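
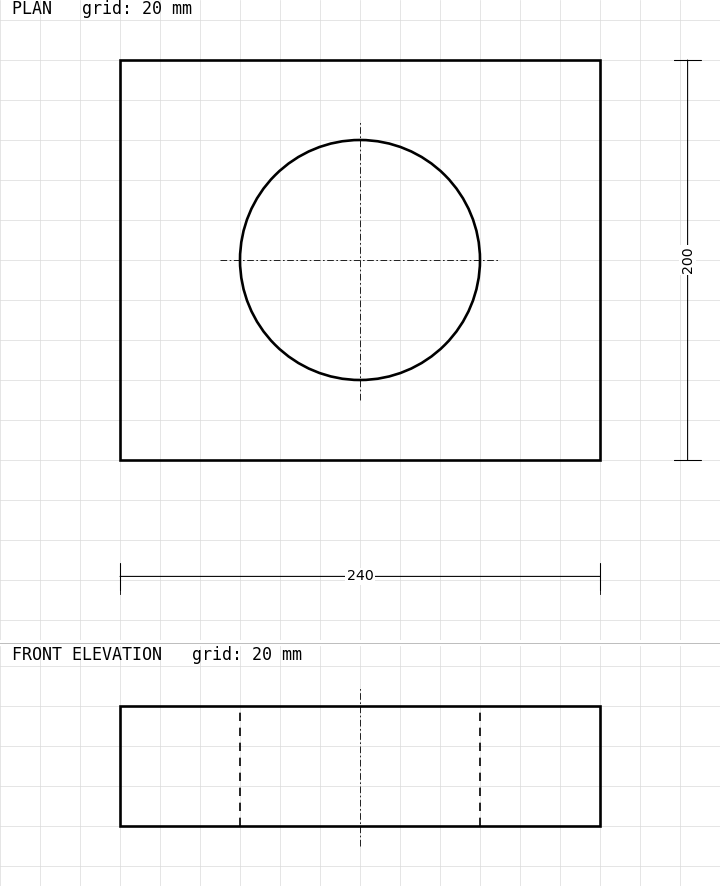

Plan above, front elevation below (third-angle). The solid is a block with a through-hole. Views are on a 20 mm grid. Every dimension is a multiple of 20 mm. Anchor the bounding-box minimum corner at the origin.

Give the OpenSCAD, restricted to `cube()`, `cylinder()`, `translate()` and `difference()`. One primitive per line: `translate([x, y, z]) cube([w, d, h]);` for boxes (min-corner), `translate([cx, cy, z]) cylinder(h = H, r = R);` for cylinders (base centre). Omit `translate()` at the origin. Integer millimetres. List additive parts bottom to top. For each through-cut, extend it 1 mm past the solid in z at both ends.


difference() {
  cube([240, 200, 60]);
  translate([120, 100, -1]) cylinder(h = 62, r = 60);
}


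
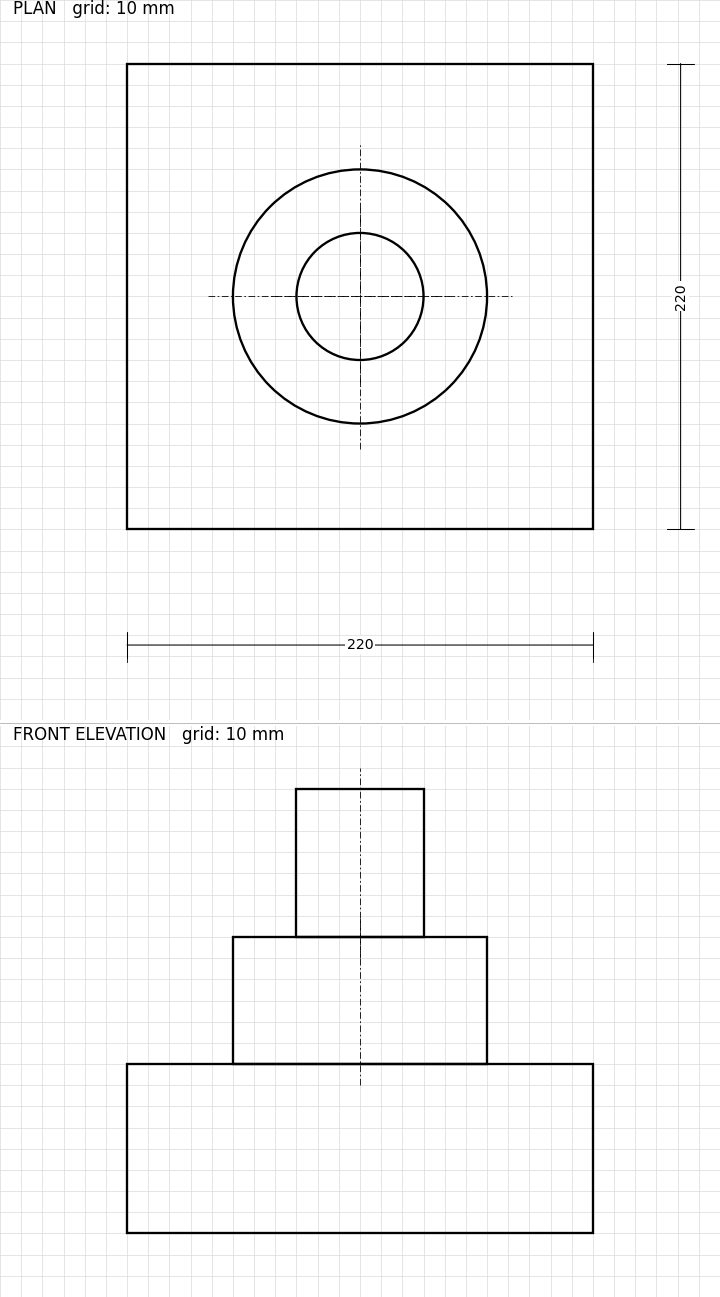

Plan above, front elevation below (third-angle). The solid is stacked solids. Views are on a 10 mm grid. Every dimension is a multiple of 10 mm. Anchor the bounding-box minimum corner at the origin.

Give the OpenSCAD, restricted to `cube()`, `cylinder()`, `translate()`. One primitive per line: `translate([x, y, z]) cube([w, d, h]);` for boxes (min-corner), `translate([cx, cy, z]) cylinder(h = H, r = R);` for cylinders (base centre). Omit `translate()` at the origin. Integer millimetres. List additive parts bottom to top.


cube([220, 220, 80]);
translate([110, 110, 80]) cylinder(h = 60, r = 60);
translate([110, 110, 140]) cylinder(h = 70, r = 30);


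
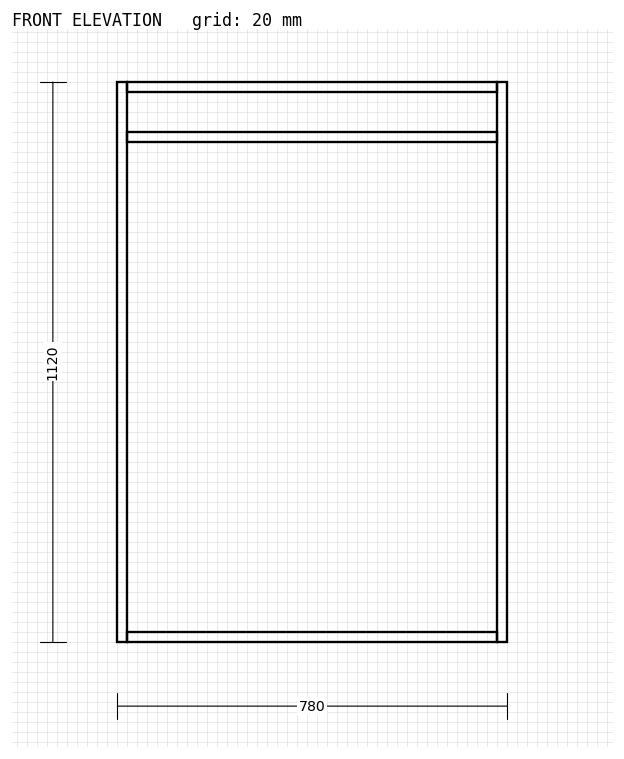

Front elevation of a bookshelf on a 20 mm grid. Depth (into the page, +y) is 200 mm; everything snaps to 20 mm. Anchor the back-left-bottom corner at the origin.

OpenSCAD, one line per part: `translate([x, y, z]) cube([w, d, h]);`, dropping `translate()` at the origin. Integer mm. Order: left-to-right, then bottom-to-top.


cube([20, 200, 1120]);
translate([20, 0, 0]) cube([740, 200, 20]);
translate([20, 0, 1000]) cube([740, 200, 20]);
translate([20, 0, 1100]) cube([740, 200, 20]);
translate([760, 0, 0]) cube([20, 200, 1120]);


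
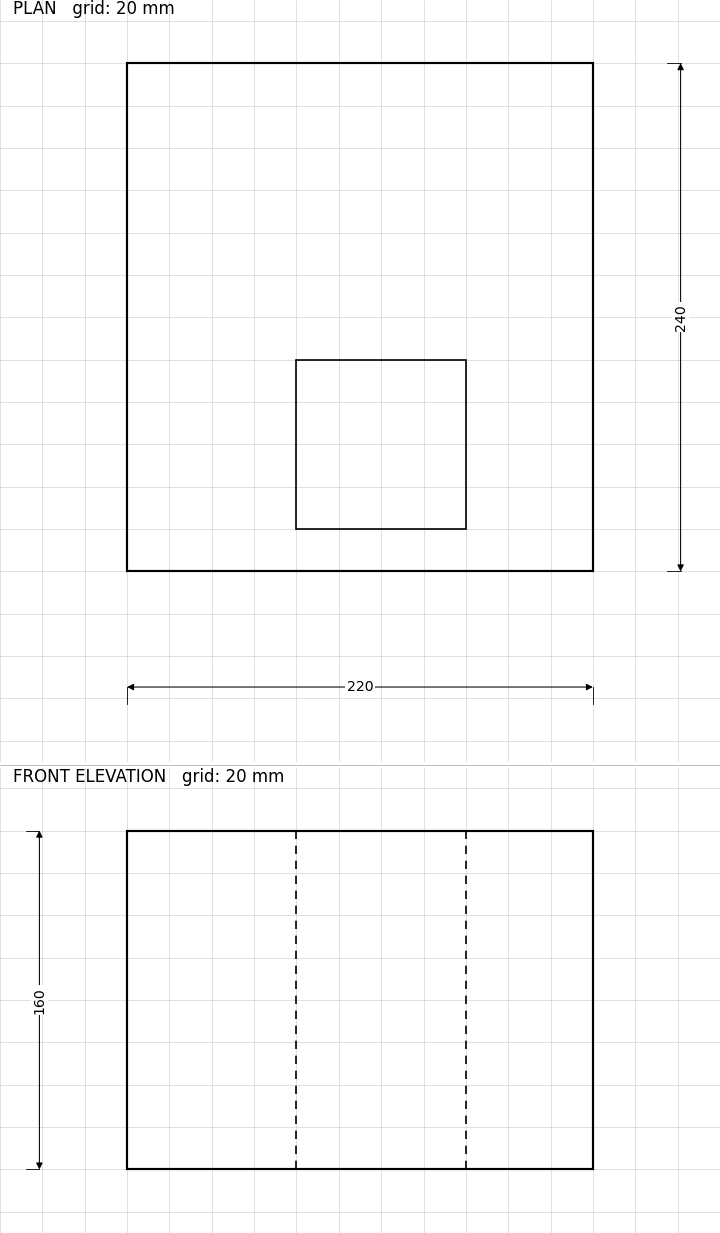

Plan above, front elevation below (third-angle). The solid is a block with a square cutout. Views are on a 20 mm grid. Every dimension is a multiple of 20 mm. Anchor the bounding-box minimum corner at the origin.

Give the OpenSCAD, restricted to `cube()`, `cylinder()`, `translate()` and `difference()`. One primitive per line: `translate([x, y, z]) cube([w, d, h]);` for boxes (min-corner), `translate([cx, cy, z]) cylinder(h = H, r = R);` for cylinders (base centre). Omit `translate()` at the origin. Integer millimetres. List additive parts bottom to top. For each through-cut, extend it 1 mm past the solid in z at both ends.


difference() {
  cube([220, 240, 160]);
  translate([80, 20, -1]) cube([80, 80, 162]);
}


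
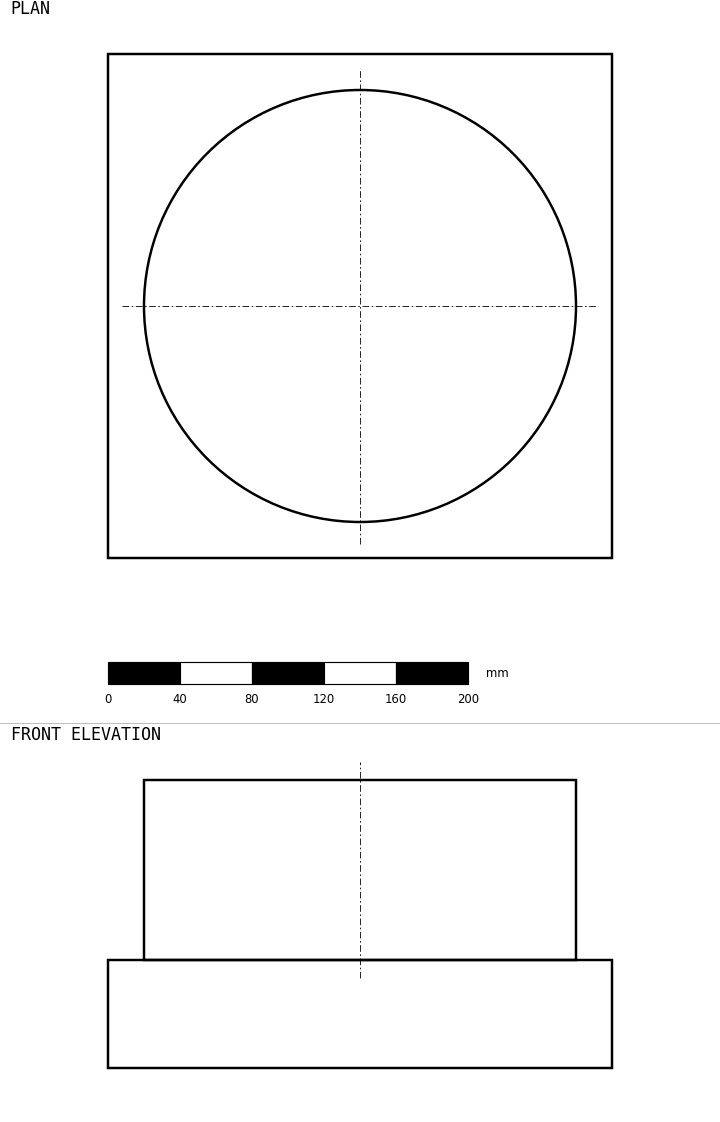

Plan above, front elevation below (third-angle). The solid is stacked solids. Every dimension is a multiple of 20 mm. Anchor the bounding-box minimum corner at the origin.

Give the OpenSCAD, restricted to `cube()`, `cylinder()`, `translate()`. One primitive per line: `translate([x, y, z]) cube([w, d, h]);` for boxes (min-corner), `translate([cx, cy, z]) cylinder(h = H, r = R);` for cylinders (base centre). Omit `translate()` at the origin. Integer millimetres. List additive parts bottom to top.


cube([280, 280, 60]);
translate([140, 140, 60]) cylinder(h = 100, r = 120);


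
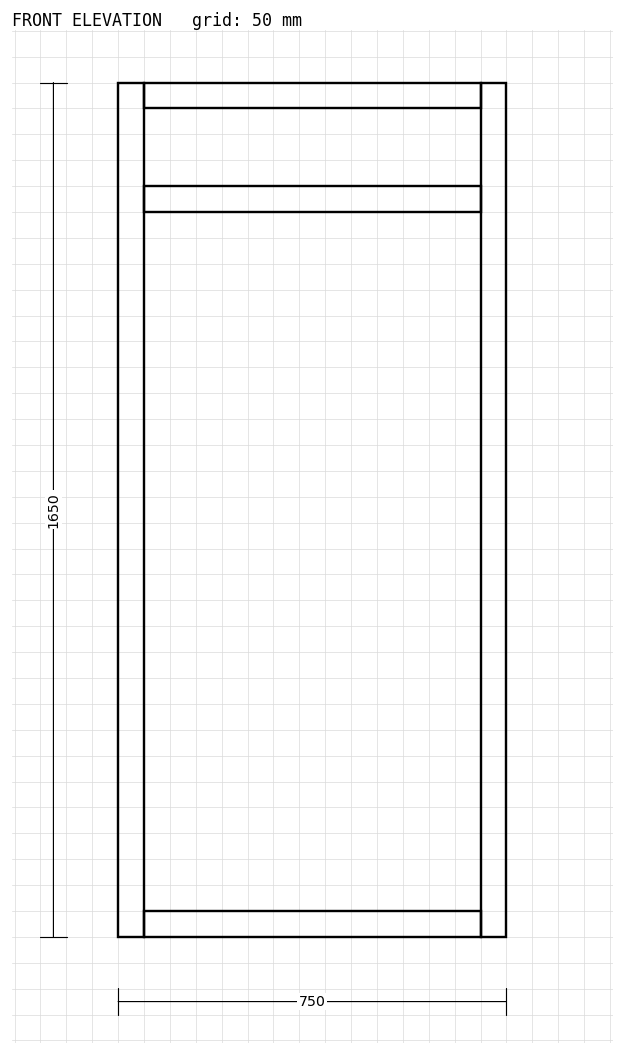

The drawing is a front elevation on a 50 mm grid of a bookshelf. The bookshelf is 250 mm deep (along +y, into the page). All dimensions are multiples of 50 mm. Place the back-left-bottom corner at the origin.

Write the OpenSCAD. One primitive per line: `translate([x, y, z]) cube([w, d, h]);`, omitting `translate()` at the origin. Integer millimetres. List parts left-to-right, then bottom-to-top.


cube([50, 250, 1650]);
translate([50, 0, 0]) cube([650, 250, 50]);
translate([50, 0, 1400]) cube([650, 250, 50]);
translate([50, 0, 1600]) cube([650, 250, 50]);
translate([700, 0, 0]) cube([50, 250, 1650]);


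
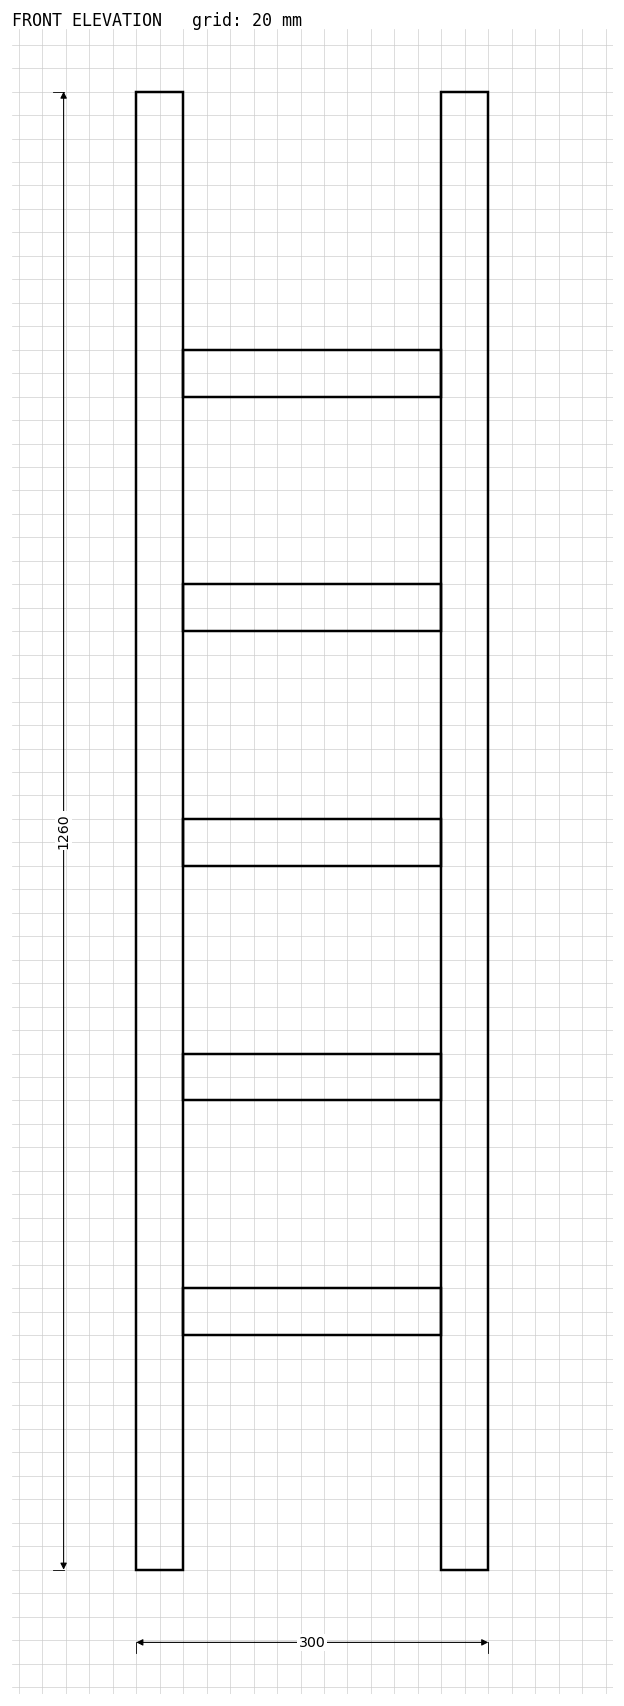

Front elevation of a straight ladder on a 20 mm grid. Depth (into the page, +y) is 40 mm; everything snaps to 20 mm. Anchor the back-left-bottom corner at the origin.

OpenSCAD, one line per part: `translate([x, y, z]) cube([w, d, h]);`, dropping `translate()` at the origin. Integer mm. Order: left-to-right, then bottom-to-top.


cube([40, 40, 1260]);
translate([40, 0, 200]) cube([220, 40, 40]);
translate([40, 0, 400]) cube([220, 40, 40]);
translate([40, 0, 600]) cube([220, 40, 40]);
translate([40, 0, 800]) cube([220, 40, 40]);
translate([40, 0, 1000]) cube([220, 40, 40]);
translate([260, 0, 0]) cube([40, 40, 1260]);


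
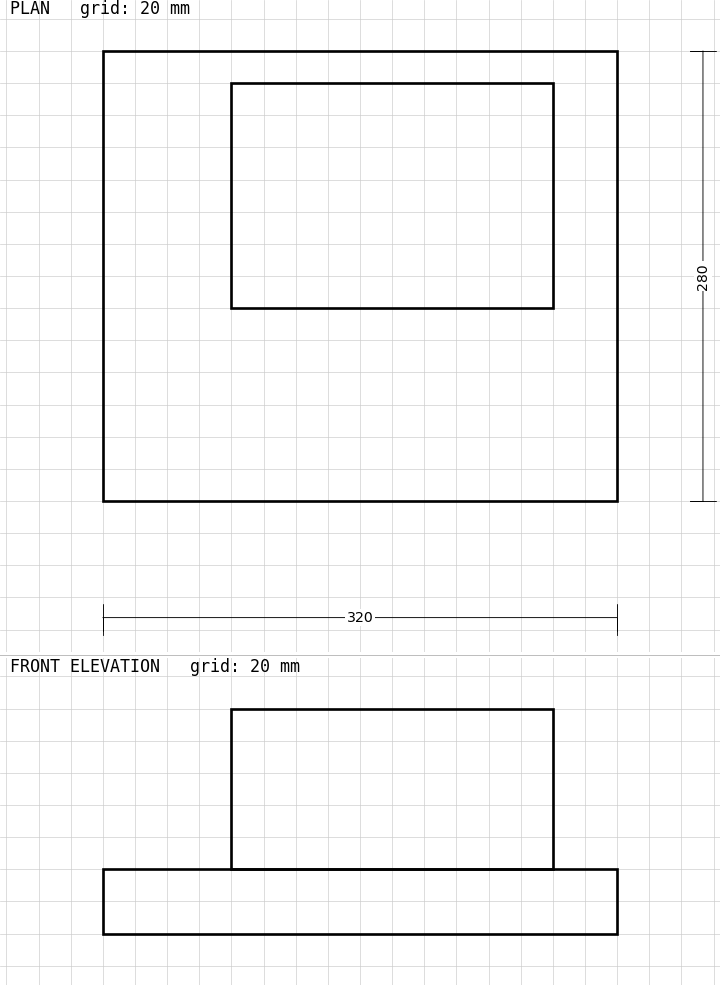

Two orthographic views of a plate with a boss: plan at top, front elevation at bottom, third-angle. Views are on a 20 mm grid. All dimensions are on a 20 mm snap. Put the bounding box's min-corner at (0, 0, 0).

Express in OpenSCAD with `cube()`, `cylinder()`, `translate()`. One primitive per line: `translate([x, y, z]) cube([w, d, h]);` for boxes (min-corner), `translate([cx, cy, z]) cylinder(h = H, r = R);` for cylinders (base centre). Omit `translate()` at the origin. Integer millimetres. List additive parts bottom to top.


cube([320, 280, 40]);
translate([80, 120, 40]) cube([200, 140, 100]);


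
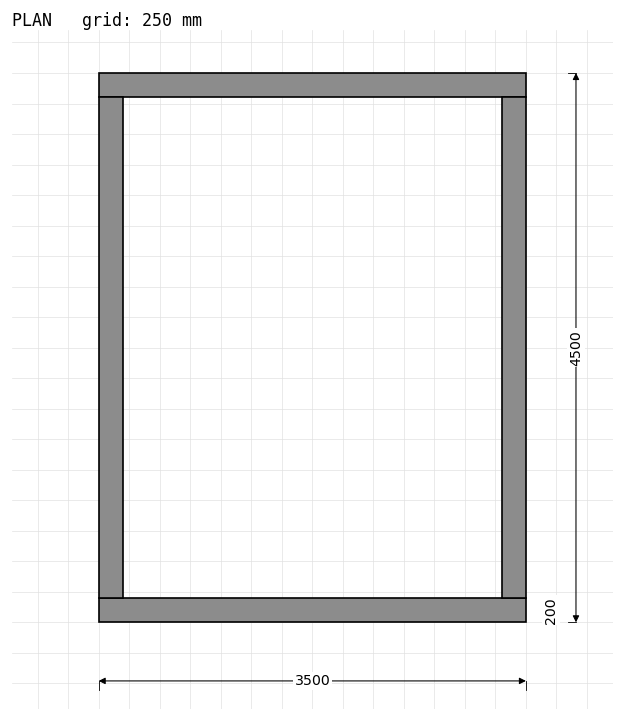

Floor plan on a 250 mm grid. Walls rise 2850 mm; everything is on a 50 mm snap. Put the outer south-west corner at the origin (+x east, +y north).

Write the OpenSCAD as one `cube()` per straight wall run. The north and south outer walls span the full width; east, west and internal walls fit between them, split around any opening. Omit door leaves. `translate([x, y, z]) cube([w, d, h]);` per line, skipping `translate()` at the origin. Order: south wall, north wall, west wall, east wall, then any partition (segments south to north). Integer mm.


cube([3500, 200, 2850]);
translate([0, 4300, 0]) cube([3500, 200, 2850]);
translate([0, 200, 0]) cube([200, 4100, 2850]);
translate([3300, 200, 0]) cube([200, 4100, 2850]);


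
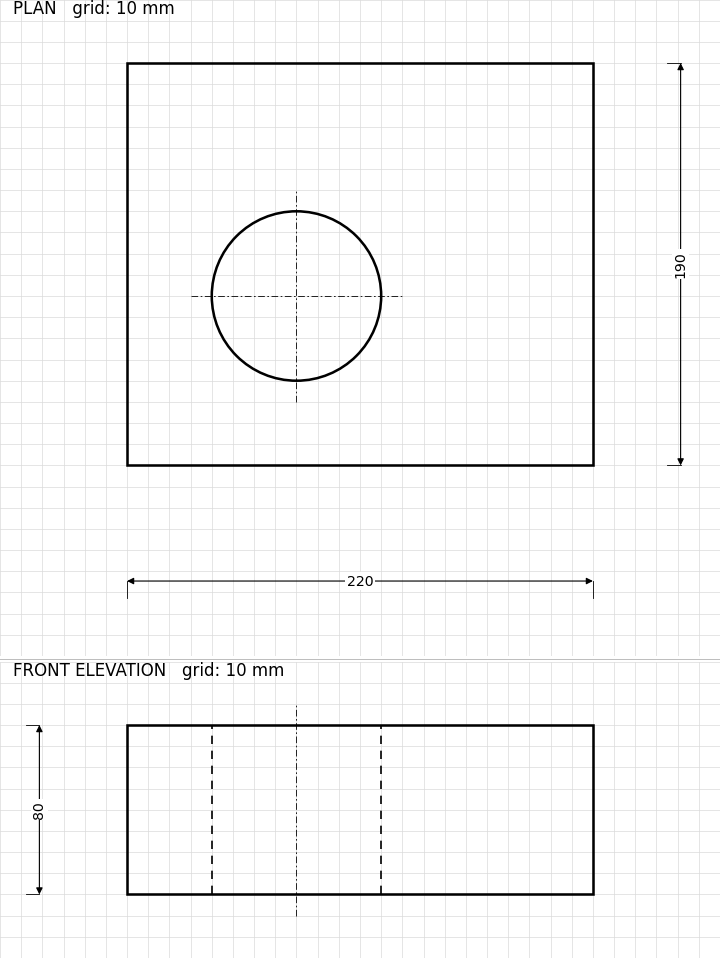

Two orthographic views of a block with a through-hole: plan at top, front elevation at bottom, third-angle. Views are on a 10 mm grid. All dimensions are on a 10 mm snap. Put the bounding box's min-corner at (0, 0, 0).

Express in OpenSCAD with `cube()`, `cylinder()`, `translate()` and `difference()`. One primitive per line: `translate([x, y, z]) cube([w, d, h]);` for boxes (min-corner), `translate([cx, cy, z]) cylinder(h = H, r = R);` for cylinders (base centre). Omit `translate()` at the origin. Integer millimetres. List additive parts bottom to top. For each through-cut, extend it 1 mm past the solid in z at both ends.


difference() {
  cube([220, 190, 80]);
  translate([80, 80, -1]) cylinder(h = 82, r = 40);
}


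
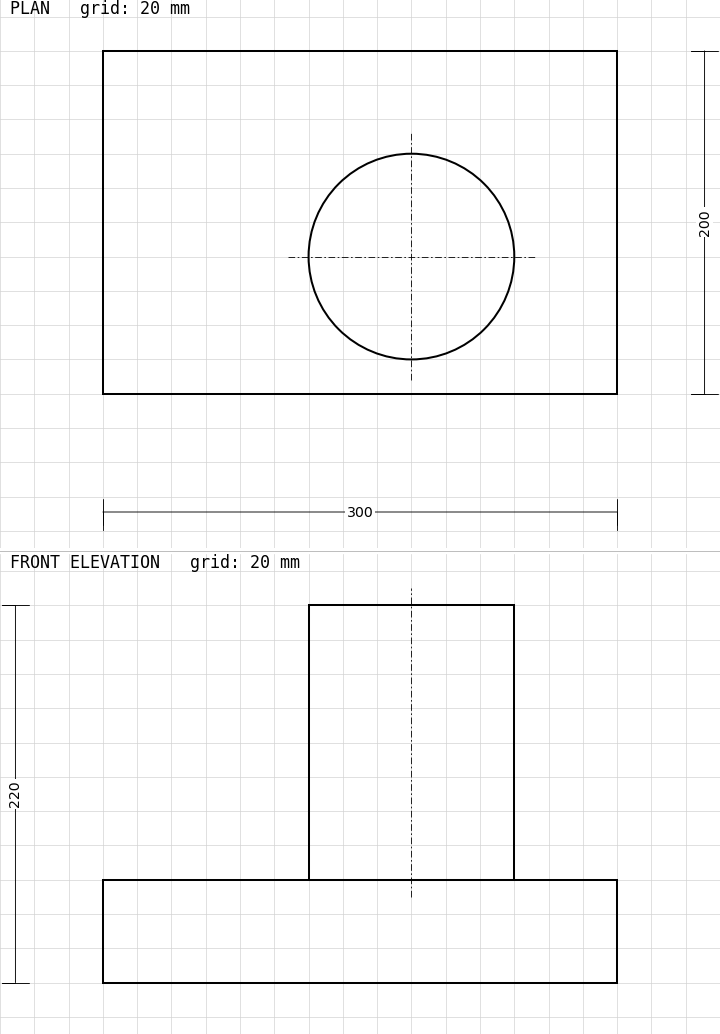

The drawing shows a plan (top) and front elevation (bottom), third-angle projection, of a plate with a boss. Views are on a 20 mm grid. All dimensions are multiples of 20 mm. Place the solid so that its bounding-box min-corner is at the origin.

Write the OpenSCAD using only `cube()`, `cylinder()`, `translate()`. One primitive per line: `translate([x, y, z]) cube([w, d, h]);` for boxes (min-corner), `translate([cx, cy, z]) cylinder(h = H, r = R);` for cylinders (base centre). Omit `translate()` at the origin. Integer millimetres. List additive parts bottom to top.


cube([300, 200, 60]);
translate([180, 80, 60]) cylinder(h = 160, r = 60);


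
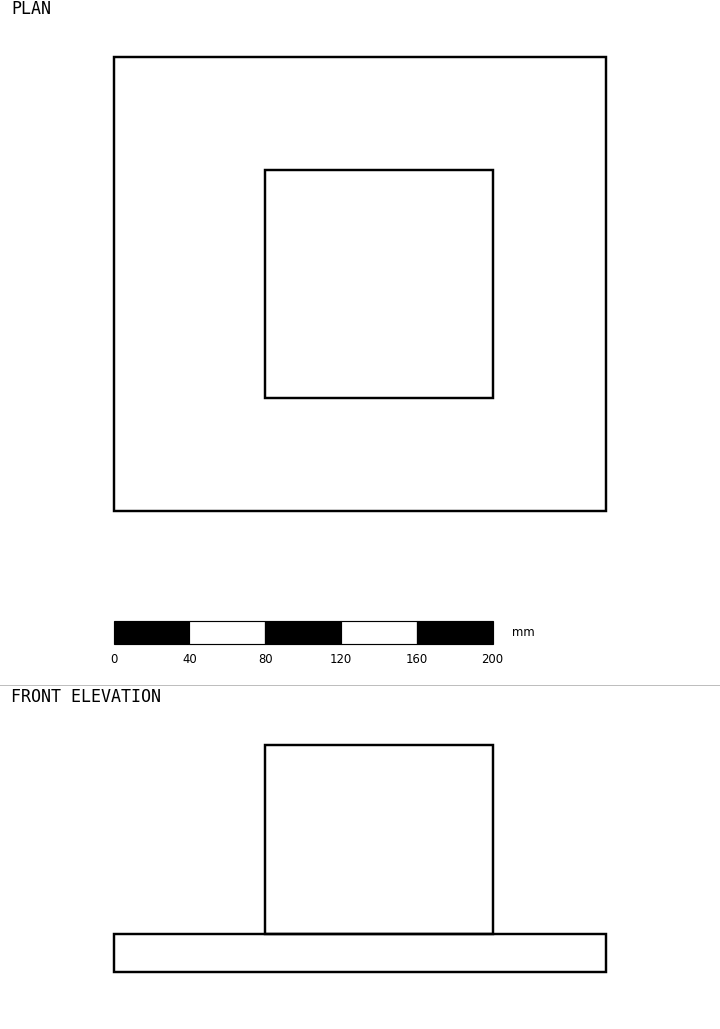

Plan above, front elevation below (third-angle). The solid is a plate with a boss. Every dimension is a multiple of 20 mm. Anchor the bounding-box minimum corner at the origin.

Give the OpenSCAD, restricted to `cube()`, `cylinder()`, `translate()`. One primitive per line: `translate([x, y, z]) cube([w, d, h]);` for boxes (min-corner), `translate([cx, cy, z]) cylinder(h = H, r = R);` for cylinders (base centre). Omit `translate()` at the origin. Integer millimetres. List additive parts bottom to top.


cube([260, 240, 20]);
translate([80, 60, 20]) cube([120, 120, 100]);


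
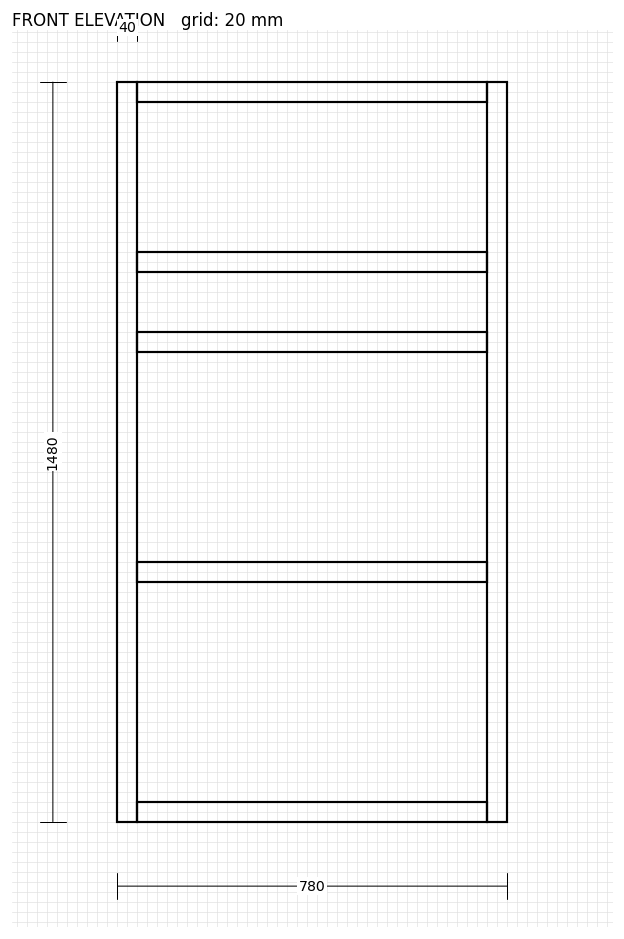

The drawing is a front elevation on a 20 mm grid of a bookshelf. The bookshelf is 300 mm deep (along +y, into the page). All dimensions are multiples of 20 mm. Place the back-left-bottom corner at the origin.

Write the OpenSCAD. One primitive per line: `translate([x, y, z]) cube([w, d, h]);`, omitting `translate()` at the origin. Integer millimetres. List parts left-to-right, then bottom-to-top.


cube([40, 300, 1480]);
translate([40, 0, 0]) cube([700, 300, 40]);
translate([40, 0, 480]) cube([700, 300, 40]);
translate([40, 0, 940]) cube([700, 300, 40]);
translate([40, 0, 1100]) cube([700, 300, 40]);
translate([40, 0, 1440]) cube([700, 300, 40]);
translate([740, 0, 0]) cube([40, 300, 1480]);


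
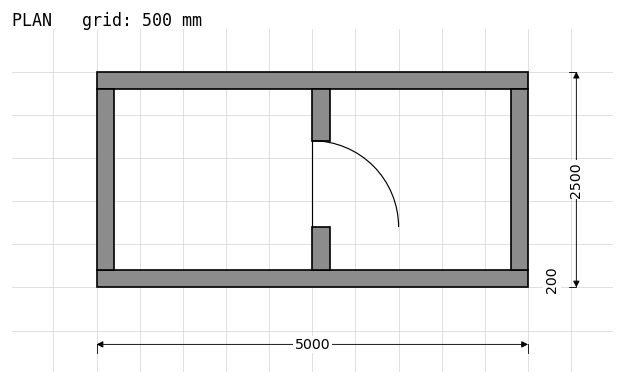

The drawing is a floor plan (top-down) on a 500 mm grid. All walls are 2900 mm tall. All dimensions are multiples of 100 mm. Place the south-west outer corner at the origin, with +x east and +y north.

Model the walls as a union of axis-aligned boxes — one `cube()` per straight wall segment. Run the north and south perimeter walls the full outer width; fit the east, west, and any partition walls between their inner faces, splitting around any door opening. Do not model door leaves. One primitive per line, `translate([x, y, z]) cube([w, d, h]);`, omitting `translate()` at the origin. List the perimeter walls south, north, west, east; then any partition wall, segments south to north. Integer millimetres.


cube([5000, 200, 2900]);
translate([0, 2300, 0]) cube([5000, 200, 2900]);
translate([0, 200, 0]) cube([200, 2100, 2900]);
translate([4800, 200, 0]) cube([200, 2100, 2900]);
translate([2500, 200, 0]) cube([200, 500, 2900]);
translate([2500, 1700, 0]) cube([200, 600, 2900]);


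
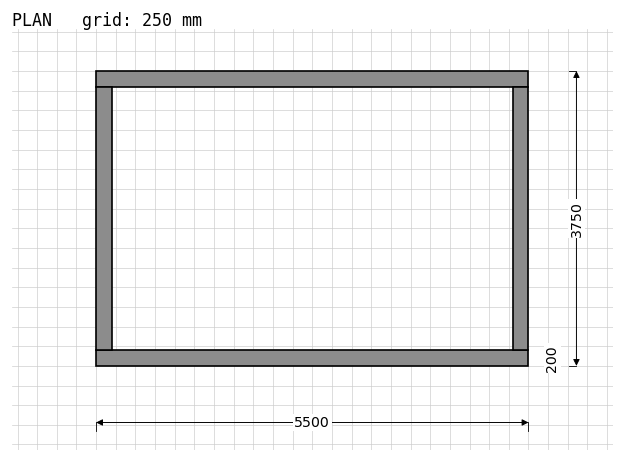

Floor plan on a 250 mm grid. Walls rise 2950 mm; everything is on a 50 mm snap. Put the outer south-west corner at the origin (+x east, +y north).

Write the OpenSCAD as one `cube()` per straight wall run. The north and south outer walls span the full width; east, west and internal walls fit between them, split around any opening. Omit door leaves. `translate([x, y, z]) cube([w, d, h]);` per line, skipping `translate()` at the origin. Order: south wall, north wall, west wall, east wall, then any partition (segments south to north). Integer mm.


cube([5500, 200, 2950]);
translate([0, 3550, 0]) cube([5500, 200, 2950]);
translate([0, 200, 0]) cube([200, 3350, 2950]);
translate([5300, 200, 0]) cube([200, 3350, 2950]);


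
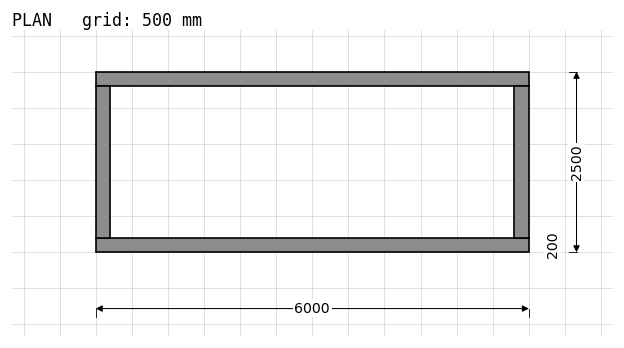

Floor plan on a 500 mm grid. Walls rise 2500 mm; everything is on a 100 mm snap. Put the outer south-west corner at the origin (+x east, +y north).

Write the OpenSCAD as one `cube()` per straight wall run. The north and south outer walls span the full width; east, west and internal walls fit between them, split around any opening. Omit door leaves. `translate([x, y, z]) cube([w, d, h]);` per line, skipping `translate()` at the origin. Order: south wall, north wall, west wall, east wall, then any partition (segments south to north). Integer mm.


cube([6000, 200, 2500]);
translate([0, 2300, 0]) cube([6000, 200, 2500]);
translate([0, 200, 0]) cube([200, 2100, 2500]);
translate([5800, 200, 0]) cube([200, 2100, 2500]);


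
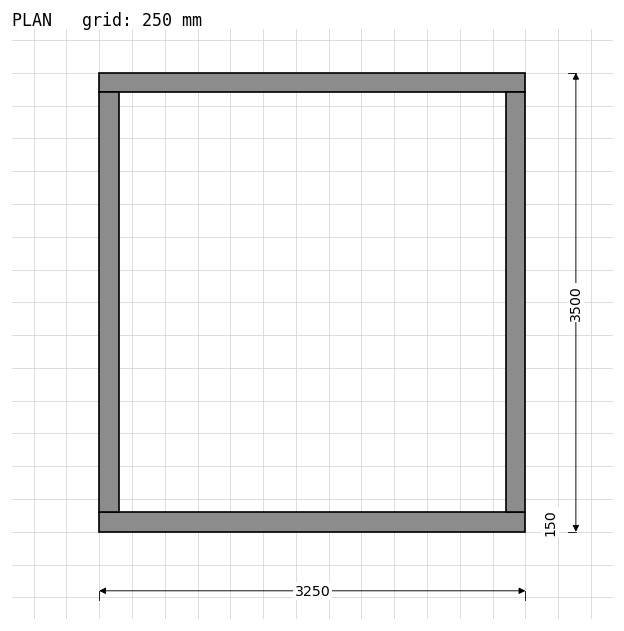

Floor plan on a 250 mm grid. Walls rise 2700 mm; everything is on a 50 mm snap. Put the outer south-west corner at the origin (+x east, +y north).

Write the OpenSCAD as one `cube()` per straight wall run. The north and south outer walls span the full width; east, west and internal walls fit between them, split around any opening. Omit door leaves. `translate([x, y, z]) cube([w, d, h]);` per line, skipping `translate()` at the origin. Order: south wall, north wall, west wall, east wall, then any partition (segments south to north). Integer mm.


cube([3250, 150, 2700]);
translate([0, 3350, 0]) cube([3250, 150, 2700]);
translate([0, 150, 0]) cube([150, 3200, 2700]);
translate([3100, 150, 0]) cube([150, 3200, 2700]);


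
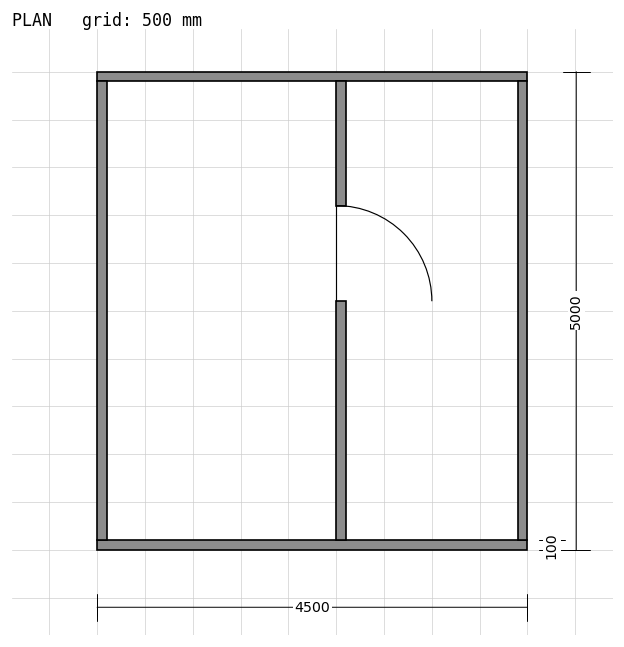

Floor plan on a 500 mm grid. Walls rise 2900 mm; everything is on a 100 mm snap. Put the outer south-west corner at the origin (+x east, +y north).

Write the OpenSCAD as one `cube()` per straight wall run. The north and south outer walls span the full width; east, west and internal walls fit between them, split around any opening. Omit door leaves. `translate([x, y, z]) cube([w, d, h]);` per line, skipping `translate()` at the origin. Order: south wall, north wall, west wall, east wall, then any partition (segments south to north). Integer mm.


cube([4500, 100, 2900]);
translate([0, 4900, 0]) cube([4500, 100, 2900]);
translate([0, 100, 0]) cube([100, 4800, 2900]);
translate([4400, 100, 0]) cube([100, 4800, 2900]);
translate([2500, 100, 0]) cube([100, 2500, 2900]);
translate([2500, 3600, 0]) cube([100, 1300, 2900]);


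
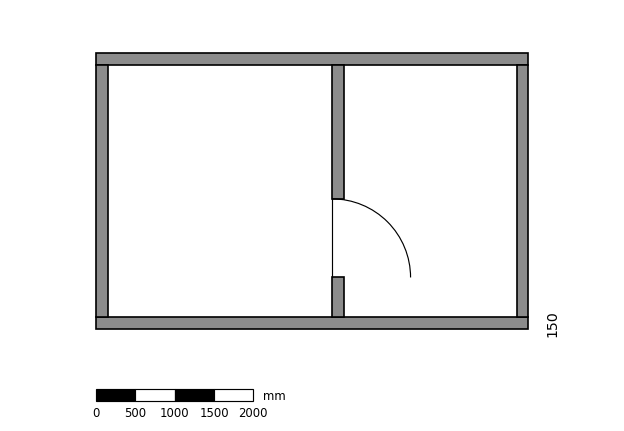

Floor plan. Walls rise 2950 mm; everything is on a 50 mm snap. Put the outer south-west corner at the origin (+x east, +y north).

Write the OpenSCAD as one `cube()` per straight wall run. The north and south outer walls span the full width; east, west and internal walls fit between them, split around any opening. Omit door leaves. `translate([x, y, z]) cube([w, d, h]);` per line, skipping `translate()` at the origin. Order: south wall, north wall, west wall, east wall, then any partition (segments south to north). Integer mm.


cube([5500, 150, 2950]);
translate([0, 3350, 0]) cube([5500, 150, 2950]);
translate([0, 150, 0]) cube([150, 3200, 2950]);
translate([5350, 150, 0]) cube([150, 3200, 2950]);
translate([3000, 150, 0]) cube([150, 500, 2950]);
translate([3000, 1650, 0]) cube([150, 1700, 2950]);


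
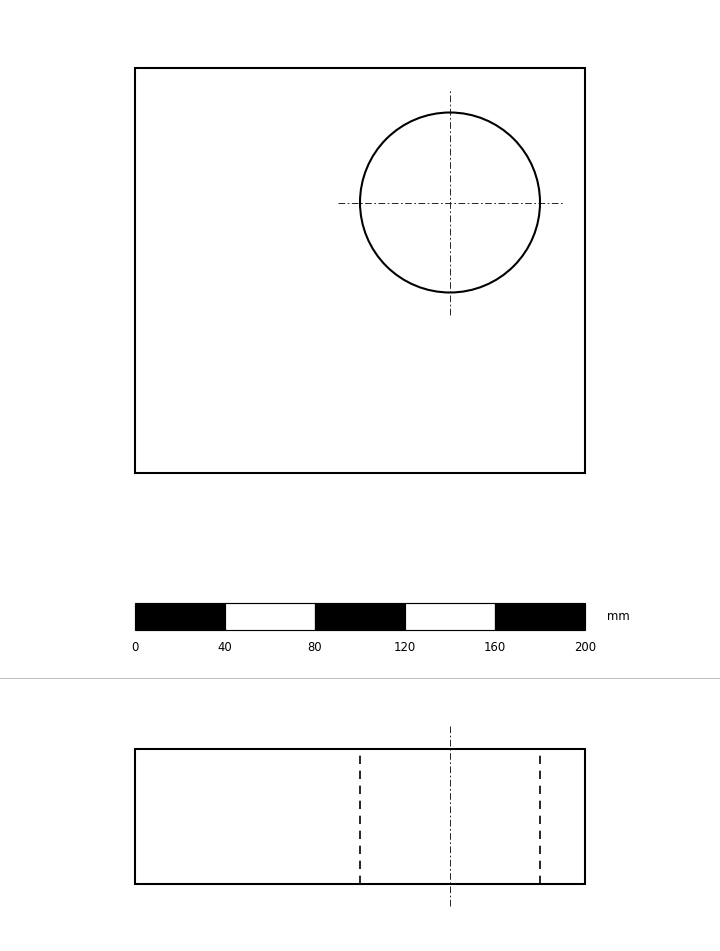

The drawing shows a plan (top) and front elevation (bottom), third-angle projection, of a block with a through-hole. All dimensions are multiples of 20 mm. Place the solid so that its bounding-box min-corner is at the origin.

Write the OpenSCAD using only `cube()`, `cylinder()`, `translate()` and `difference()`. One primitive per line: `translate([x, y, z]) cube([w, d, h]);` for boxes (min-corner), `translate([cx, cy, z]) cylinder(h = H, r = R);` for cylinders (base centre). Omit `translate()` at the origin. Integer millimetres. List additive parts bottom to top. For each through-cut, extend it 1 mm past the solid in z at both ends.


difference() {
  cube([200, 180, 60]);
  translate([140, 120, -1]) cylinder(h = 62, r = 40);
}


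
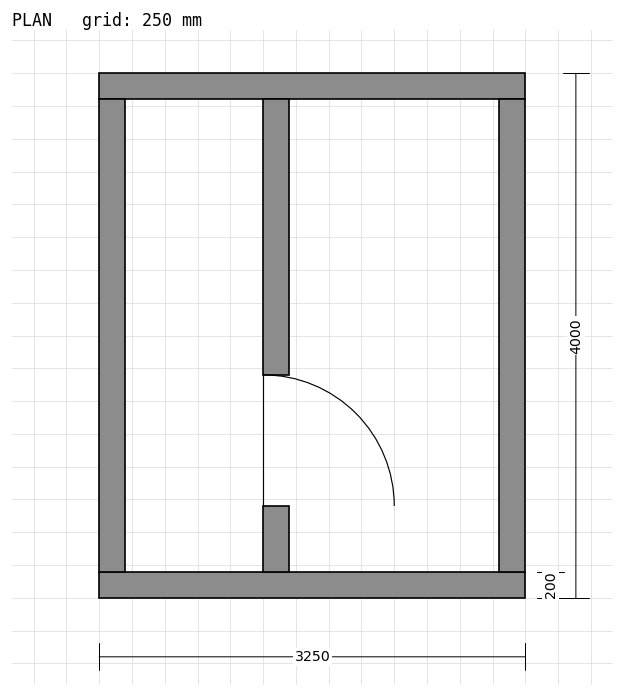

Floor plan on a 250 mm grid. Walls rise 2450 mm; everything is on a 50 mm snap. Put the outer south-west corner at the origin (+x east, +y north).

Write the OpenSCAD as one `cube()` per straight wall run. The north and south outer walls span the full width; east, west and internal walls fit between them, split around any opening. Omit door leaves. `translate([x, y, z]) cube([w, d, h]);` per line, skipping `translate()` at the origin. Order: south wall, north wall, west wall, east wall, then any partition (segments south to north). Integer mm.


cube([3250, 200, 2450]);
translate([0, 3800, 0]) cube([3250, 200, 2450]);
translate([0, 200, 0]) cube([200, 3600, 2450]);
translate([3050, 200, 0]) cube([200, 3600, 2450]);
translate([1250, 200, 0]) cube([200, 500, 2450]);
translate([1250, 1700, 0]) cube([200, 2100, 2450]);


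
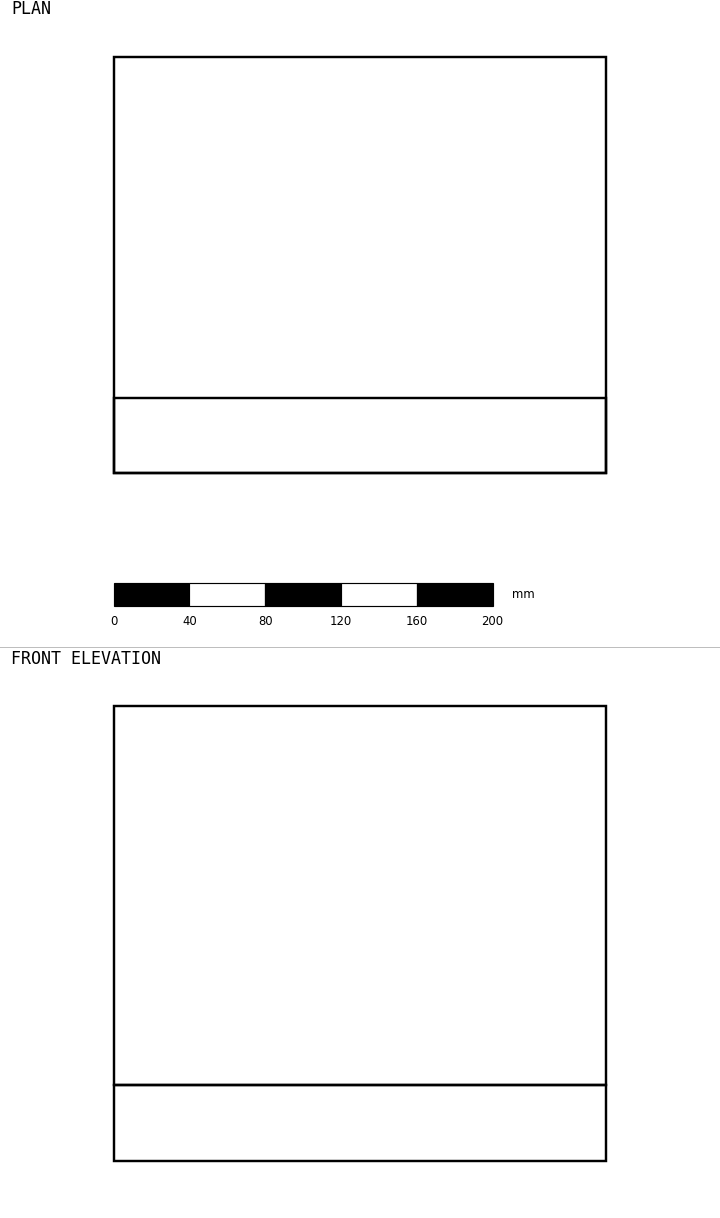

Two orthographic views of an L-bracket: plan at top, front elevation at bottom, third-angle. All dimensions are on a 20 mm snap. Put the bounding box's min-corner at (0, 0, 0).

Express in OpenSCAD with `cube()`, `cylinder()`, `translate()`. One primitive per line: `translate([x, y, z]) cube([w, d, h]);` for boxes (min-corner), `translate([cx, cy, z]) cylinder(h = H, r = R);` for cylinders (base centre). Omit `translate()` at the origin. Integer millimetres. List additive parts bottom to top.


cube([260, 220, 40]);
translate([0, 0, 40]) cube([260, 40, 200]);


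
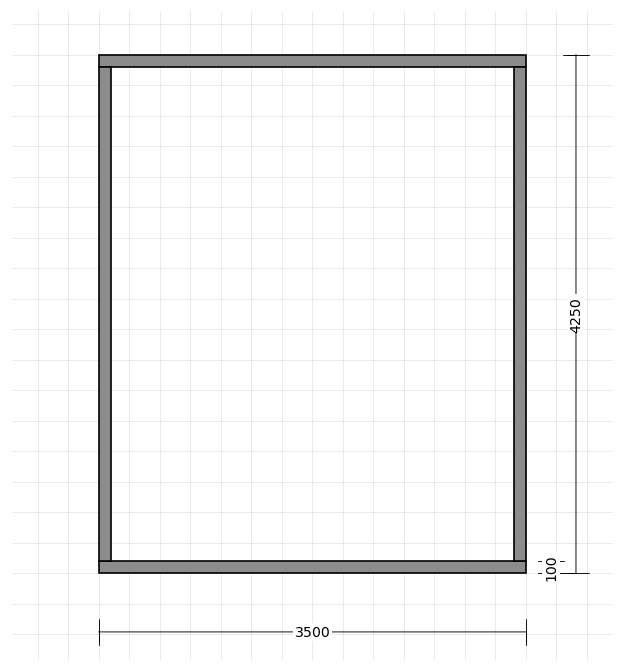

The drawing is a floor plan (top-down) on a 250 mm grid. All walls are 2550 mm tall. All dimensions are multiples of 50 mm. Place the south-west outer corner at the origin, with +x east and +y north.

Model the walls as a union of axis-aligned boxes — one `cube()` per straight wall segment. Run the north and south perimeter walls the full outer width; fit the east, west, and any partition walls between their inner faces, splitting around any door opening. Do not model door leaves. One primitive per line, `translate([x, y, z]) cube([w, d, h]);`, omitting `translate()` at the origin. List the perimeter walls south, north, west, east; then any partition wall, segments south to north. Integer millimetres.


cube([3500, 100, 2550]);
translate([0, 4150, 0]) cube([3500, 100, 2550]);
translate([0, 100, 0]) cube([100, 4050, 2550]);
translate([3400, 100, 0]) cube([100, 4050, 2550]);


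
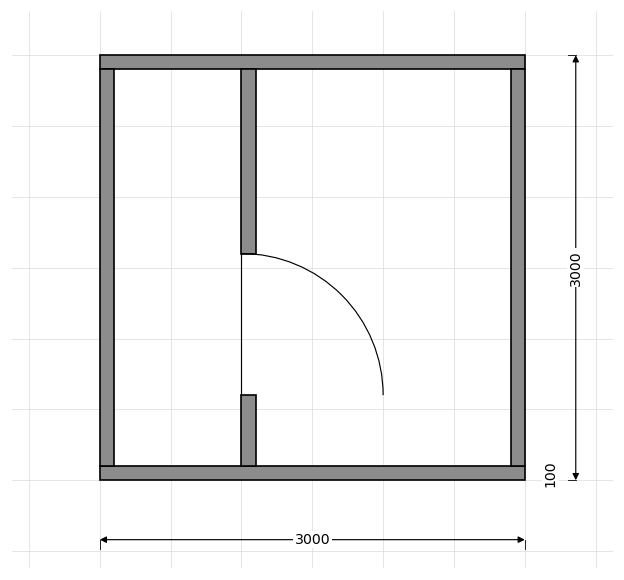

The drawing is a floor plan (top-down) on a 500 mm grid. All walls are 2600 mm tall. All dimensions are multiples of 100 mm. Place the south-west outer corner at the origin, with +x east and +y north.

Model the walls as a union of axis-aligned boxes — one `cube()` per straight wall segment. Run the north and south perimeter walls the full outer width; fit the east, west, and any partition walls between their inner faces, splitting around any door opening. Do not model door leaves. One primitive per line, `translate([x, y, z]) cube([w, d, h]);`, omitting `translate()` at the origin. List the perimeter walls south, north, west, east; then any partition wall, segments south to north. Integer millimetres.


cube([3000, 100, 2600]);
translate([0, 2900, 0]) cube([3000, 100, 2600]);
translate([0, 100, 0]) cube([100, 2800, 2600]);
translate([2900, 100, 0]) cube([100, 2800, 2600]);
translate([1000, 100, 0]) cube([100, 500, 2600]);
translate([1000, 1600, 0]) cube([100, 1300, 2600]);


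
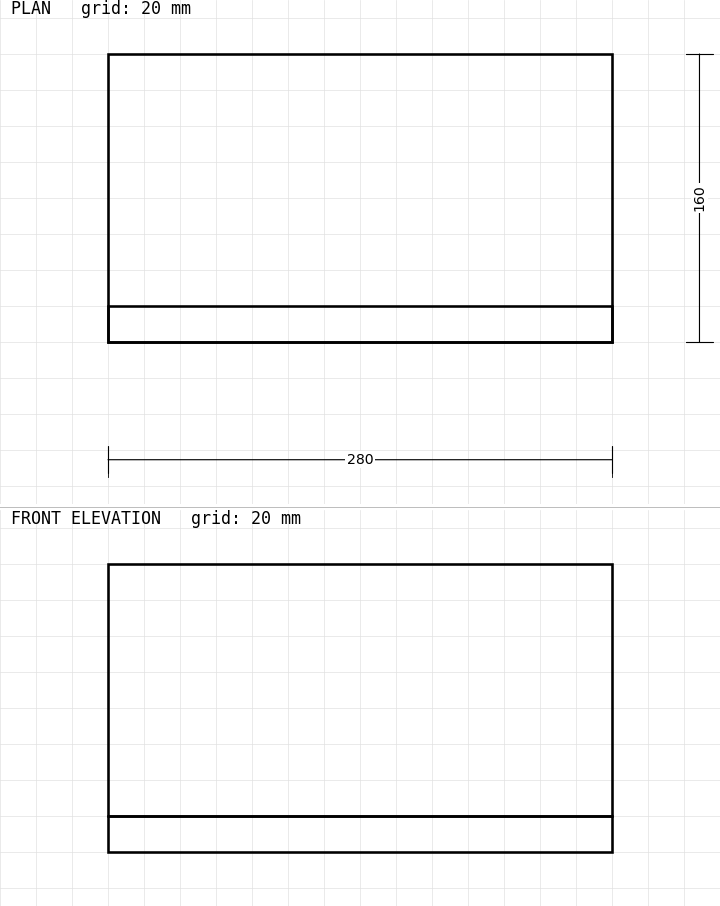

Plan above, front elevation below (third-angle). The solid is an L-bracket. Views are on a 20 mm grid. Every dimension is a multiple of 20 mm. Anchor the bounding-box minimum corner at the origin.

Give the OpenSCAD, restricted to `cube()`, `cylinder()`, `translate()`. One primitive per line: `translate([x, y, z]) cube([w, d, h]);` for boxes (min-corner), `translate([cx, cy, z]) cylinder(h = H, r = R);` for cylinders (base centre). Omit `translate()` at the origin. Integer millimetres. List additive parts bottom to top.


cube([280, 160, 20]);
translate([0, 0, 20]) cube([280, 20, 140]);


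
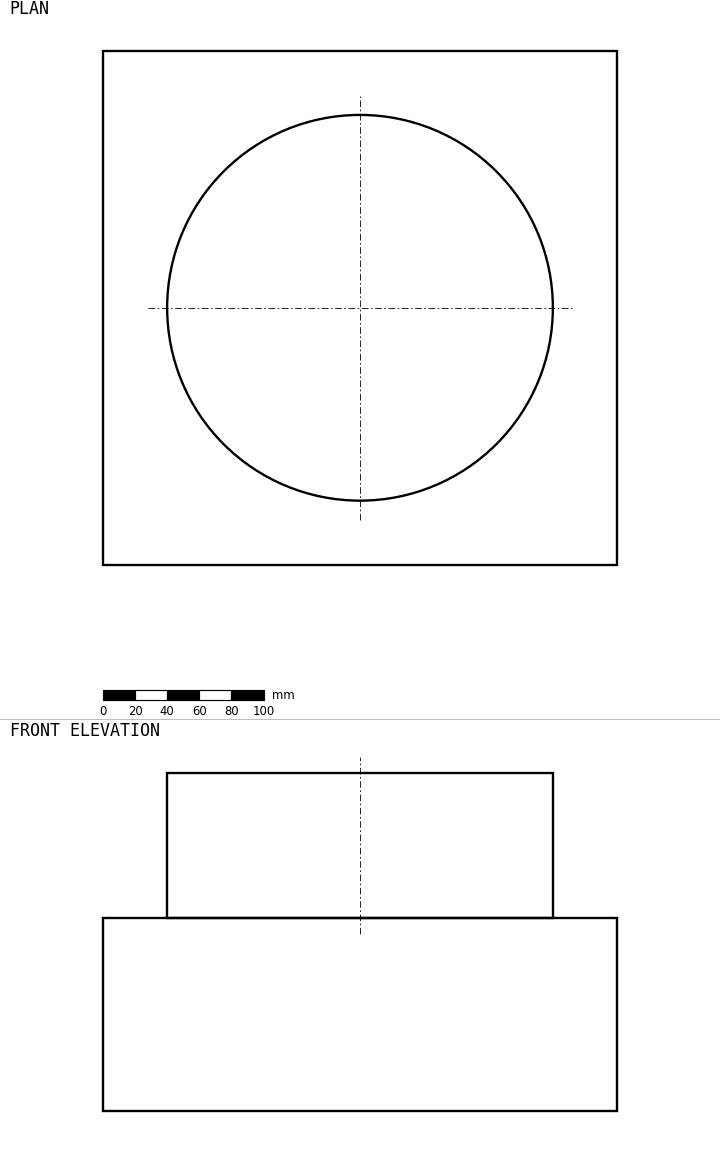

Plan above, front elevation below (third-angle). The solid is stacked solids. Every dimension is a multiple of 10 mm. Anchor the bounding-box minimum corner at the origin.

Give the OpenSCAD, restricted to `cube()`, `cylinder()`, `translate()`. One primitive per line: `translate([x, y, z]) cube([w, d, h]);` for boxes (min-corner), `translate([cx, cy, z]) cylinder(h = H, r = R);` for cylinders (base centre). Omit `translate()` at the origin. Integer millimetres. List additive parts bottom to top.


cube([320, 320, 120]);
translate([160, 160, 120]) cylinder(h = 90, r = 120);


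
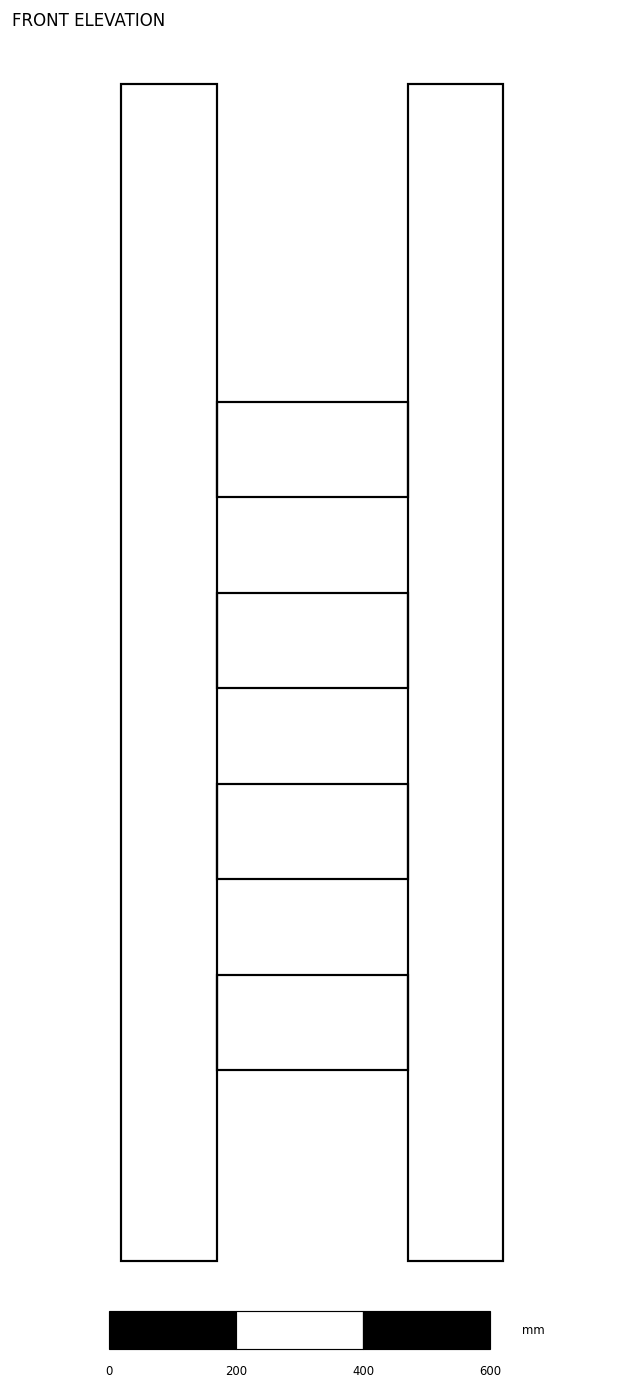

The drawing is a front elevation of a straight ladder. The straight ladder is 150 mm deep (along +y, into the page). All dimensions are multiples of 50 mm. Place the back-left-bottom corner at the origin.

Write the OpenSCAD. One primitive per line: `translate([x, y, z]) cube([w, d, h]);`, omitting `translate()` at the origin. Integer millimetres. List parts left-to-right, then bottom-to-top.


cube([150, 150, 1850]);
translate([150, 0, 300]) cube([300, 150, 150]);
translate([150, 0, 600]) cube([300, 150, 150]);
translate([150, 0, 900]) cube([300, 150, 150]);
translate([150, 0, 1200]) cube([300, 150, 150]);
translate([450, 0, 0]) cube([150, 150, 1850]);


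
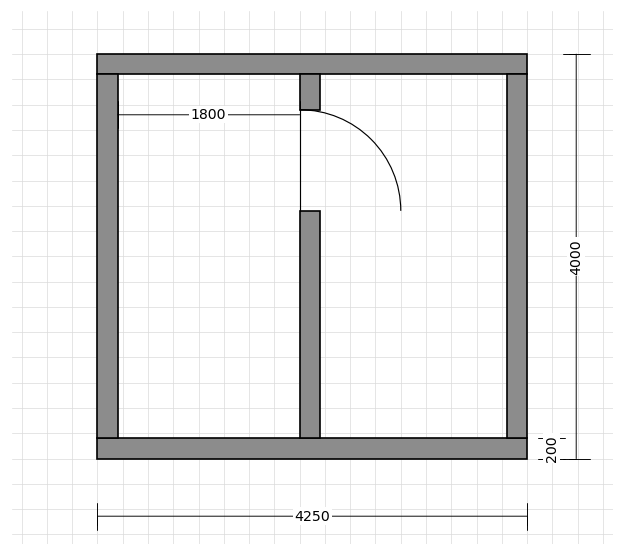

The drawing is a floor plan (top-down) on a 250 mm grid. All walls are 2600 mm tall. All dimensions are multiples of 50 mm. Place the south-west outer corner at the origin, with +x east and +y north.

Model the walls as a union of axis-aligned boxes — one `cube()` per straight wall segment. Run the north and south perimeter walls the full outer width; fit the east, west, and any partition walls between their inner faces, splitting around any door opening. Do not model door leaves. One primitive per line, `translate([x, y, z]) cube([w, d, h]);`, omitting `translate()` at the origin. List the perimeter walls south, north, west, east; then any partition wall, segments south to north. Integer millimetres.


cube([4250, 200, 2600]);
translate([0, 3800, 0]) cube([4250, 200, 2600]);
translate([0, 200, 0]) cube([200, 3600, 2600]);
translate([4050, 200, 0]) cube([200, 3600, 2600]);
translate([2000, 200, 0]) cube([200, 2250, 2600]);
translate([2000, 3450, 0]) cube([200, 350, 2600]);


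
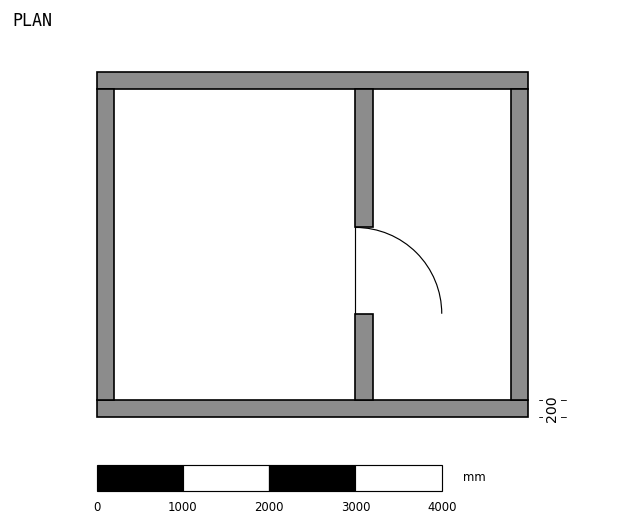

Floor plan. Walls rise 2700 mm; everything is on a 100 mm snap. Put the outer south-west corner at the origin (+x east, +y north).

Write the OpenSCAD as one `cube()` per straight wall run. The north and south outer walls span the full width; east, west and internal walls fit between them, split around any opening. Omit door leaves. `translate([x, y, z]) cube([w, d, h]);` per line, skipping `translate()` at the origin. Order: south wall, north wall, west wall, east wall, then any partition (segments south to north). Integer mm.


cube([5000, 200, 2700]);
translate([0, 3800, 0]) cube([5000, 200, 2700]);
translate([0, 200, 0]) cube([200, 3600, 2700]);
translate([4800, 200, 0]) cube([200, 3600, 2700]);
translate([3000, 200, 0]) cube([200, 1000, 2700]);
translate([3000, 2200, 0]) cube([200, 1600, 2700]);


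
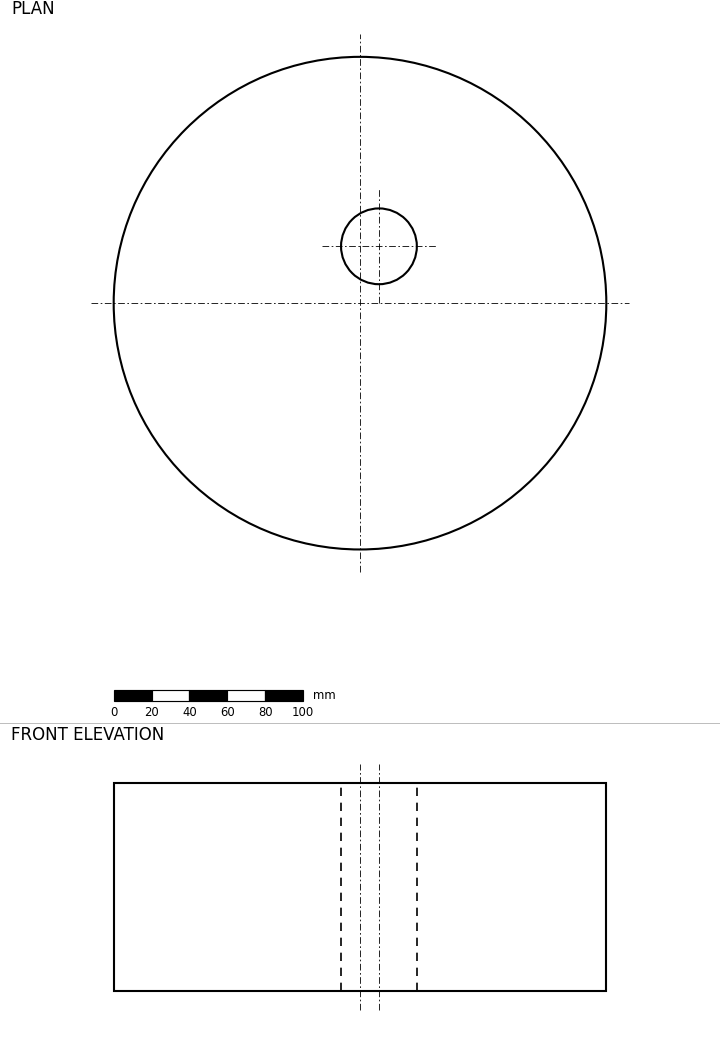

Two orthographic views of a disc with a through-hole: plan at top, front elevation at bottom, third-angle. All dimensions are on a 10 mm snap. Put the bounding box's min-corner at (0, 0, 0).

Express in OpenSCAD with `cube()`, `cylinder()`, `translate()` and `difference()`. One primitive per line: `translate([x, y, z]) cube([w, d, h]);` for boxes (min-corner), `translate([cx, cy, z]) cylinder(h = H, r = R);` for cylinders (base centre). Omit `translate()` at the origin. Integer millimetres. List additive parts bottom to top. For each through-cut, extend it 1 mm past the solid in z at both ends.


difference() {
  translate([130, 130, 0]) cylinder(h = 110, r = 130);
  translate([140, 160, -1]) cylinder(h = 112, r = 20);
}


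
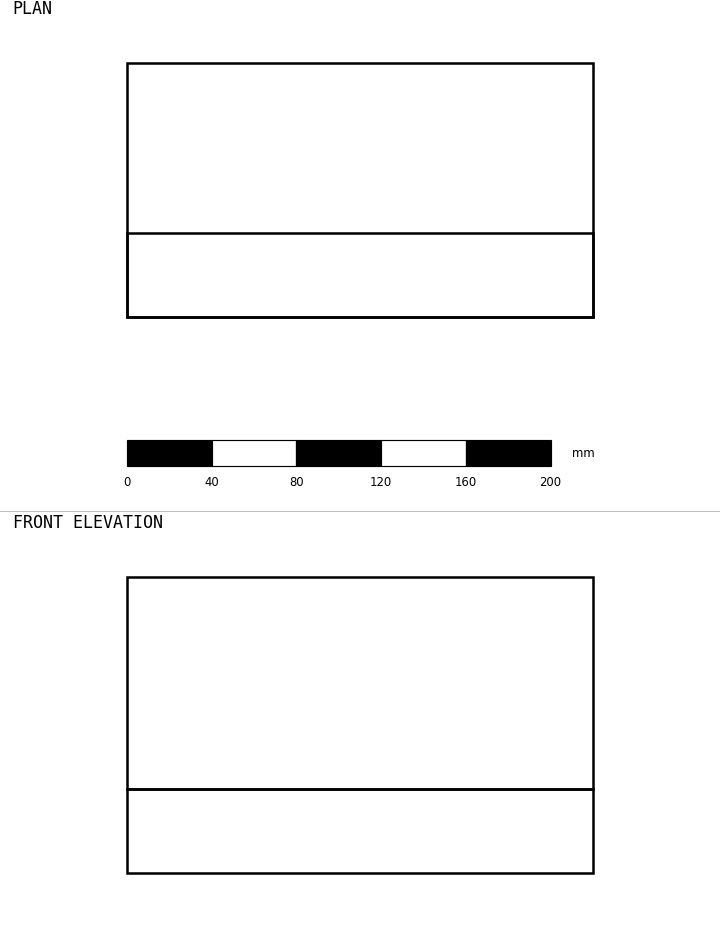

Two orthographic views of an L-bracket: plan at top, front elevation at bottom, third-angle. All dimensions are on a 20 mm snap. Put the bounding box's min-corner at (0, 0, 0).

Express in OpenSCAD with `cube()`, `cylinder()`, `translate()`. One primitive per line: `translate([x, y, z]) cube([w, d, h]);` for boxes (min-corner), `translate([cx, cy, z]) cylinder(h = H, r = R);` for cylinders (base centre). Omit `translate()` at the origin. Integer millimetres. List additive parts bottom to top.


cube([220, 120, 40]);
translate([0, 0, 40]) cube([220, 40, 100]);


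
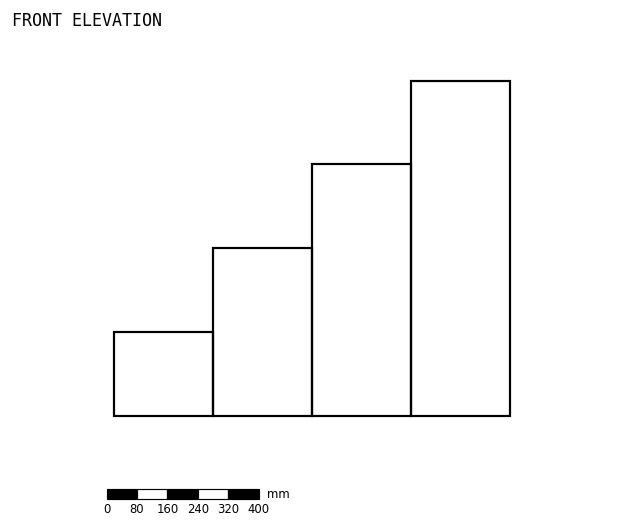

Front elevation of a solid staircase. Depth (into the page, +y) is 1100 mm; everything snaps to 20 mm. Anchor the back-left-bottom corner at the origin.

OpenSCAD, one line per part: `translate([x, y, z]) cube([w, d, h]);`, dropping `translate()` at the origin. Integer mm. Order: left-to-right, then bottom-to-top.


cube([260, 1100, 220]);
translate([260, 0, 0]) cube([260, 1100, 440]);
translate([520, 0, 0]) cube([260, 1100, 660]);
translate([780, 0, 0]) cube([260, 1100, 880]);


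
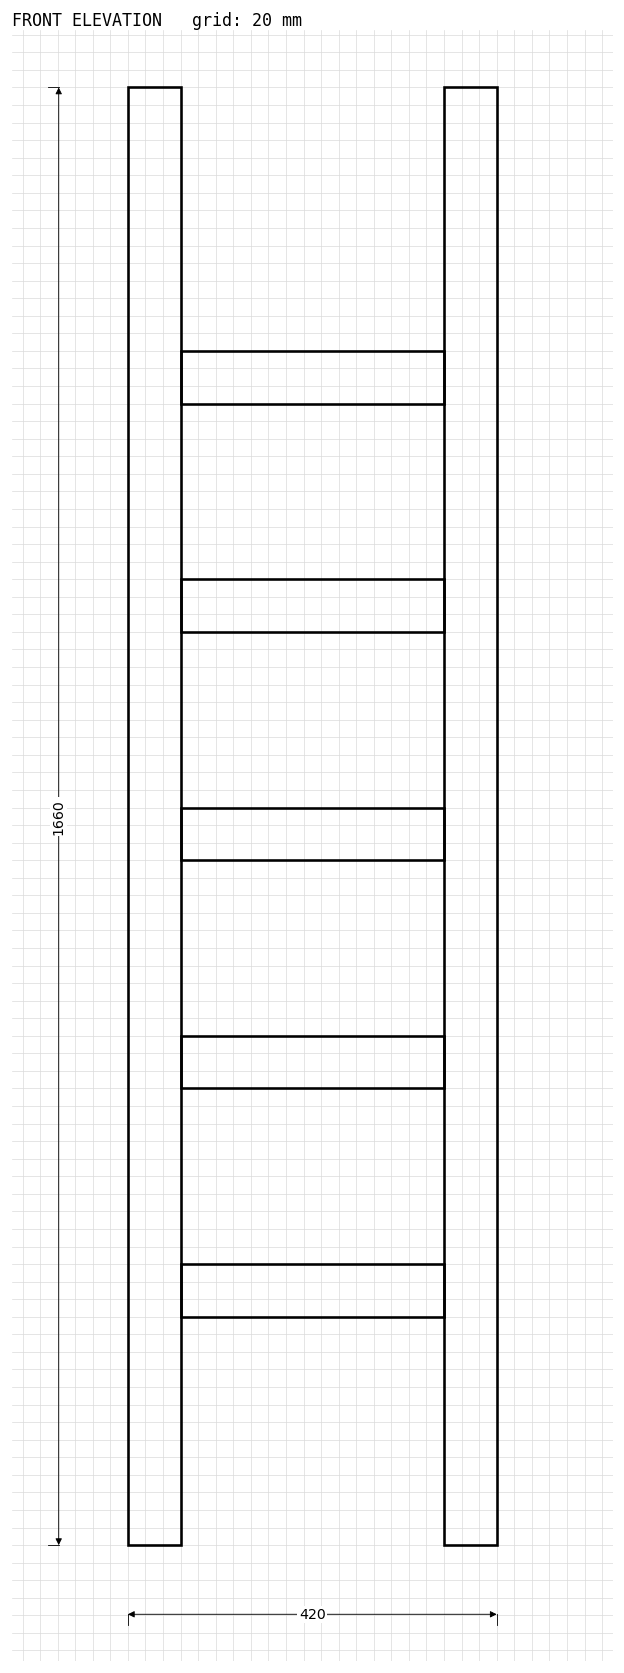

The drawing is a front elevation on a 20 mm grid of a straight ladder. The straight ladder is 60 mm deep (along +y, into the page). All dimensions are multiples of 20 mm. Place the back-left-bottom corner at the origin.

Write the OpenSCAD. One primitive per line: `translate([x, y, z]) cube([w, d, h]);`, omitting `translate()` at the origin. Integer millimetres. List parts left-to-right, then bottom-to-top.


cube([60, 60, 1660]);
translate([60, 0, 260]) cube([300, 60, 60]);
translate([60, 0, 520]) cube([300, 60, 60]);
translate([60, 0, 780]) cube([300, 60, 60]);
translate([60, 0, 1040]) cube([300, 60, 60]);
translate([60, 0, 1300]) cube([300, 60, 60]);
translate([360, 0, 0]) cube([60, 60, 1660]);


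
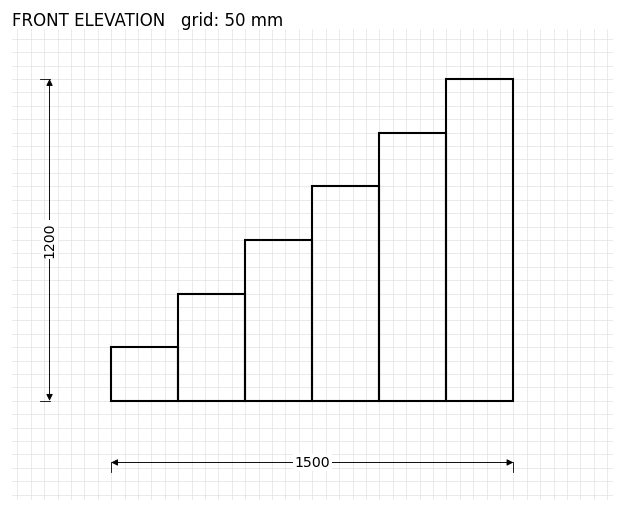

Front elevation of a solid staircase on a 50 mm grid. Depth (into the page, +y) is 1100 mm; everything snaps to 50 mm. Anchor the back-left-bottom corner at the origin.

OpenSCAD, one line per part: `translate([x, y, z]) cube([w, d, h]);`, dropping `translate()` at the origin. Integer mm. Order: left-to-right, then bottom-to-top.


cube([250, 1100, 200]);
translate([250, 0, 0]) cube([250, 1100, 400]);
translate([500, 0, 0]) cube([250, 1100, 600]);
translate([750, 0, 0]) cube([250, 1100, 800]);
translate([1000, 0, 0]) cube([250, 1100, 1000]);
translate([1250, 0, 0]) cube([250, 1100, 1200]);


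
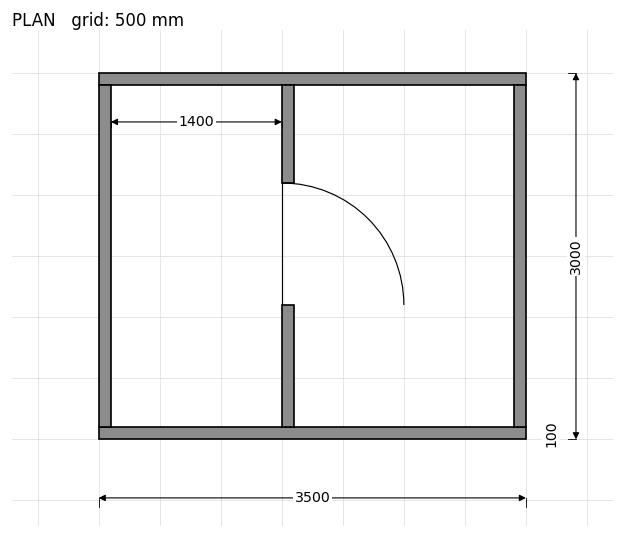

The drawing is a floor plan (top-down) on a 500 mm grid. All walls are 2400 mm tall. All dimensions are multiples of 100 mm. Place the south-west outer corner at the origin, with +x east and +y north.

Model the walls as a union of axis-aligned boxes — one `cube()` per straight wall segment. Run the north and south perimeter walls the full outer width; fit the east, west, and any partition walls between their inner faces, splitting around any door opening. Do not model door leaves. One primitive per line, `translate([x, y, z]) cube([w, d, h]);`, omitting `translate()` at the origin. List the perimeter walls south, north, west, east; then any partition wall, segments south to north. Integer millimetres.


cube([3500, 100, 2400]);
translate([0, 2900, 0]) cube([3500, 100, 2400]);
translate([0, 100, 0]) cube([100, 2800, 2400]);
translate([3400, 100, 0]) cube([100, 2800, 2400]);
translate([1500, 100, 0]) cube([100, 1000, 2400]);
translate([1500, 2100, 0]) cube([100, 800, 2400]);


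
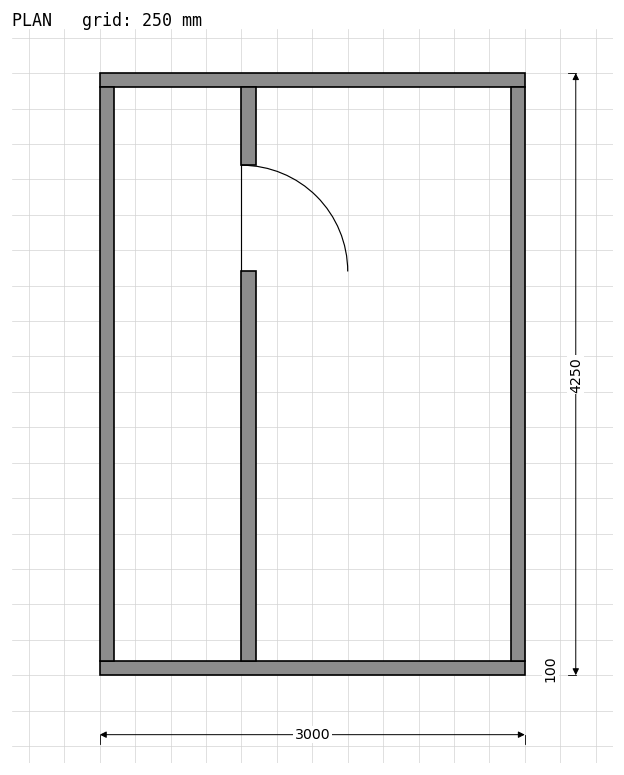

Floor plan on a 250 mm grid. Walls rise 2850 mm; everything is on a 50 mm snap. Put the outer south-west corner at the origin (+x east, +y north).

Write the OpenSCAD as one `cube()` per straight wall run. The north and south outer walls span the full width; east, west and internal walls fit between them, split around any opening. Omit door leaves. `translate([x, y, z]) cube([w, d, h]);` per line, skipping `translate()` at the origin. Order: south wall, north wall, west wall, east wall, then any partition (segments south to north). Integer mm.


cube([3000, 100, 2850]);
translate([0, 4150, 0]) cube([3000, 100, 2850]);
translate([0, 100, 0]) cube([100, 4050, 2850]);
translate([2900, 100, 0]) cube([100, 4050, 2850]);
translate([1000, 100, 0]) cube([100, 2750, 2850]);
translate([1000, 3600, 0]) cube([100, 550, 2850]);


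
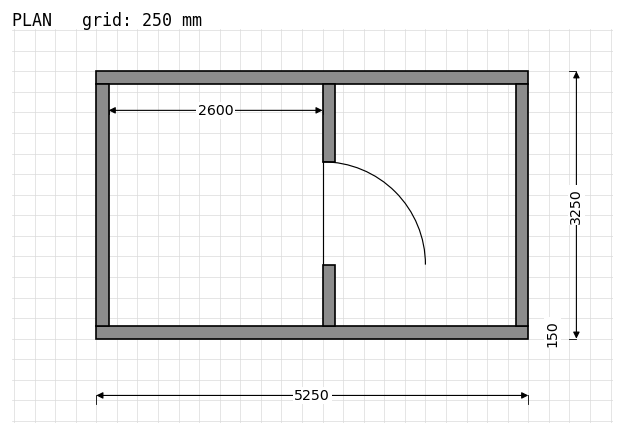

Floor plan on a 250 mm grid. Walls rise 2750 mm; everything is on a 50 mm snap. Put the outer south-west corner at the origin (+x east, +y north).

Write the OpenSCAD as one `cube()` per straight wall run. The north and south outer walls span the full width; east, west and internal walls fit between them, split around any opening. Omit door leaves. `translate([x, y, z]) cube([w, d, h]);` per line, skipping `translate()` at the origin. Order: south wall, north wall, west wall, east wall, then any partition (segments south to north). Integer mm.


cube([5250, 150, 2750]);
translate([0, 3100, 0]) cube([5250, 150, 2750]);
translate([0, 150, 0]) cube([150, 2950, 2750]);
translate([5100, 150, 0]) cube([150, 2950, 2750]);
translate([2750, 150, 0]) cube([150, 750, 2750]);
translate([2750, 2150, 0]) cube([150, 950, 2750]);
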